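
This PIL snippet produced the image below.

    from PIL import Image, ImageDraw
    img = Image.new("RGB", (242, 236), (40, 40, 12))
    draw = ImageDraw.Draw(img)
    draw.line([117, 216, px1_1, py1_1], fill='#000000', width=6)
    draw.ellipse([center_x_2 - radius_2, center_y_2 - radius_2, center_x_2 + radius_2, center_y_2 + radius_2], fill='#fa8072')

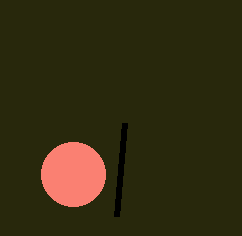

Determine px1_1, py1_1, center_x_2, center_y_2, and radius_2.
px1_1 = 125, py1_1 = 123, center_x_2 = 73, center_y_2 = 174, radius_2 = 32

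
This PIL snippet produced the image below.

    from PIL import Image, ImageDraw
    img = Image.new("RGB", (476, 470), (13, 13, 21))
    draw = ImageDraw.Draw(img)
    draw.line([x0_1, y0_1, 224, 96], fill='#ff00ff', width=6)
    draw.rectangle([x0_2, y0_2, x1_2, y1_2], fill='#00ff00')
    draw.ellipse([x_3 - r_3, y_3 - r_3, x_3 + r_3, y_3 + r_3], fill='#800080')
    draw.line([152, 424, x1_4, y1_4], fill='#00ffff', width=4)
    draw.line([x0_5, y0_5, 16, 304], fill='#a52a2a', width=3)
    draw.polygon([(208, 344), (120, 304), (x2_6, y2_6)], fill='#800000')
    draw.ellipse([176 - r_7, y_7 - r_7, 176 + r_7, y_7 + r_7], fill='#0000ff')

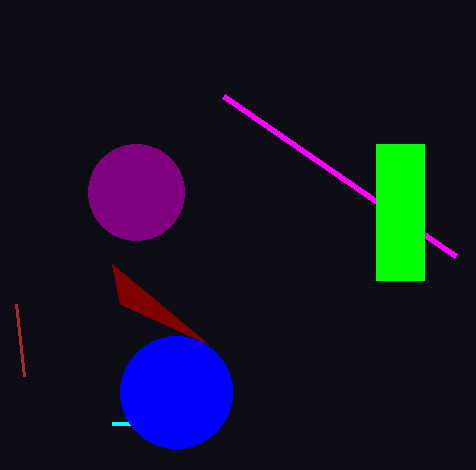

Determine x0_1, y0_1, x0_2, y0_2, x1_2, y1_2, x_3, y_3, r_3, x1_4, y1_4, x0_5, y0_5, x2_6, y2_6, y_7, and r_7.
x0_1 = 456; y0_1 = 256; x0_2 = 376; y0_2 = 144; x1_2 = 424; y1_2 = 280; x_3 = 136; y_3 = 192; r_3 = 48; x1_4 = 112; y1_4 = 424; x0_5 = 24; y0_5 = 376; x2_6 = 112; y2_6 = 264; y_7 = 392; r_7 = 56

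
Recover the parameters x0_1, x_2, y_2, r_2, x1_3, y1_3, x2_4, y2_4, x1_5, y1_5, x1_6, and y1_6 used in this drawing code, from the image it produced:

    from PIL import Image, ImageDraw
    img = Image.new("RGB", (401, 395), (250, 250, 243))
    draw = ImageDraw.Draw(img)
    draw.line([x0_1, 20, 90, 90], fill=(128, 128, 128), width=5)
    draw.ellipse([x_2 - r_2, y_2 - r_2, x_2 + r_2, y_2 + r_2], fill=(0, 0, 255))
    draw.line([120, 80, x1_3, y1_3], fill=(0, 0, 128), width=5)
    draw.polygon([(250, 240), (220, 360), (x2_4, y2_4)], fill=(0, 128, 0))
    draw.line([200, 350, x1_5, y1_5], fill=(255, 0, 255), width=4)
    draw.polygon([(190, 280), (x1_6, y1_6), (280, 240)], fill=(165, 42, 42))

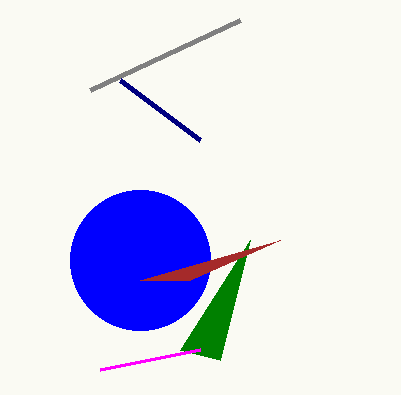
x0_1 = 240
x_2 = 140
y_2 = 260
r_2 = 70
x1_3 = 200
y1_3 = 140
x2_4 = 180
y2_4 = 350
x1_5 = 100
y1_5 = 370
x1_6 = 140
y1_6 = 280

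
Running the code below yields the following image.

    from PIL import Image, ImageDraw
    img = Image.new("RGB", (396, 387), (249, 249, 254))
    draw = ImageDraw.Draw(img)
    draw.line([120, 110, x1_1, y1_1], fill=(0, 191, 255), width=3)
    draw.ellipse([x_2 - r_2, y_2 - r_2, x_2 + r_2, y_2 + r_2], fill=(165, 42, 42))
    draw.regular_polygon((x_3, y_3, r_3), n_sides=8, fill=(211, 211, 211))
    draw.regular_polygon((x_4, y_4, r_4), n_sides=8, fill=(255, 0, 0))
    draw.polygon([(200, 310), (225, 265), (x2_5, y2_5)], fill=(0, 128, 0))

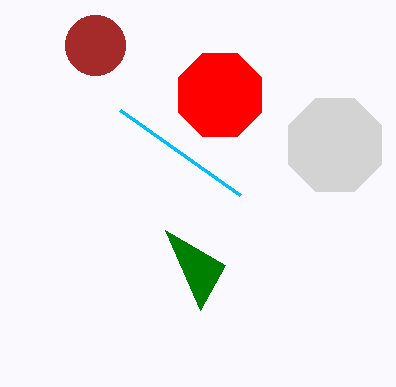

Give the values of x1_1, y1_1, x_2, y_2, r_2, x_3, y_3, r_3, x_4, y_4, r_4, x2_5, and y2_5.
x1_1 = 240; y1_1 = 195; x_2 = 95; y_2 = 45; r_2 = 30; x_3 = 335; y_3 = 145; r_3 = 50; x_4 = 220; y_4 = 95; r_4 = 45; x2_5 = 165; y2_5 = 230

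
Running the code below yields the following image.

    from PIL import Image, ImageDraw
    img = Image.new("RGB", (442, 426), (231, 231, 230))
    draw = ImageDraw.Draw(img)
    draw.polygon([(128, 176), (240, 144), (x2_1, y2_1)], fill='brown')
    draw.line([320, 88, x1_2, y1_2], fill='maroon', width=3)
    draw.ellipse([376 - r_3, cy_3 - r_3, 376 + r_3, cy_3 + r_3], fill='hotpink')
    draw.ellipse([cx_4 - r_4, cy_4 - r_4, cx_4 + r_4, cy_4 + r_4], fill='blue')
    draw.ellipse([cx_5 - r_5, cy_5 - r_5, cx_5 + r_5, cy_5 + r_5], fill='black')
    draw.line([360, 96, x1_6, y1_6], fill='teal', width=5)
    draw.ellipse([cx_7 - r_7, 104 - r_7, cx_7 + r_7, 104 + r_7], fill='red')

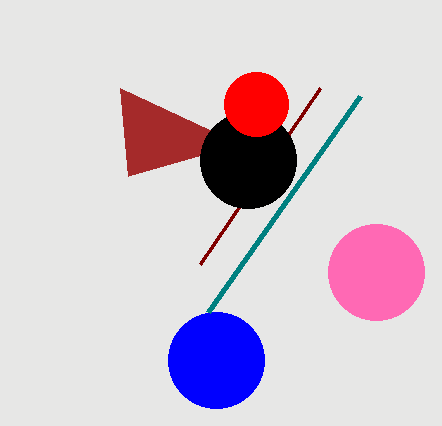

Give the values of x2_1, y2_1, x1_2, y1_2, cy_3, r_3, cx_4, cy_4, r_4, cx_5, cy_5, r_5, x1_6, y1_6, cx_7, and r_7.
x2_1 = 120, y2_1 = 88, x1_2 = 200, y1_2 = 264, cy_3 = 272, r_3 = 48, cx_4 = 216, cy_4 = 360, r_4 = 48, cx_5 = 248, cy_5 = 160, r_5 = 48, x1_6 = 208, y1_6 = 312, cx_7 = 256, r_7 = 32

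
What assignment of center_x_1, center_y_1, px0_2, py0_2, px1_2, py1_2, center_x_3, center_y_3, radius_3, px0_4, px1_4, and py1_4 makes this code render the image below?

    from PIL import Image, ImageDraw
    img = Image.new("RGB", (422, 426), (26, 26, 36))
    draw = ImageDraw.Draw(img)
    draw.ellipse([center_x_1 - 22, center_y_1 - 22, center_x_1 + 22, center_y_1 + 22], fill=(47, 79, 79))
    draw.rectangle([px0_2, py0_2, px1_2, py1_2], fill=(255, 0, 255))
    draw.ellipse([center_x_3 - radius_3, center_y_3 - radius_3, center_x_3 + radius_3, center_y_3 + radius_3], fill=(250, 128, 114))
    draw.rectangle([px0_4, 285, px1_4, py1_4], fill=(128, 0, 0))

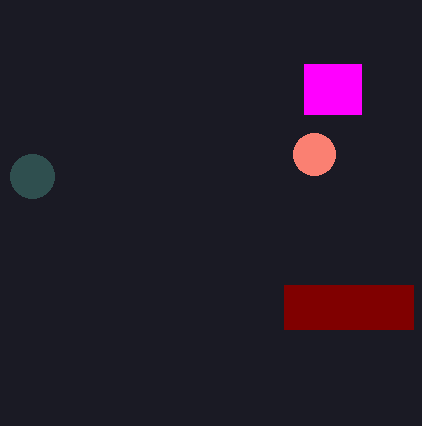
center_x_1 = 32
center_y_1 = 176
px0_2 = 304
py0_2 = 64
px1_2 = 361
py1_2 = 114
center_x_3 = 314
center_y_3 = 154
radius_3 = 21
px0_4 = 284
px1_4 = 413
py1_4 = 329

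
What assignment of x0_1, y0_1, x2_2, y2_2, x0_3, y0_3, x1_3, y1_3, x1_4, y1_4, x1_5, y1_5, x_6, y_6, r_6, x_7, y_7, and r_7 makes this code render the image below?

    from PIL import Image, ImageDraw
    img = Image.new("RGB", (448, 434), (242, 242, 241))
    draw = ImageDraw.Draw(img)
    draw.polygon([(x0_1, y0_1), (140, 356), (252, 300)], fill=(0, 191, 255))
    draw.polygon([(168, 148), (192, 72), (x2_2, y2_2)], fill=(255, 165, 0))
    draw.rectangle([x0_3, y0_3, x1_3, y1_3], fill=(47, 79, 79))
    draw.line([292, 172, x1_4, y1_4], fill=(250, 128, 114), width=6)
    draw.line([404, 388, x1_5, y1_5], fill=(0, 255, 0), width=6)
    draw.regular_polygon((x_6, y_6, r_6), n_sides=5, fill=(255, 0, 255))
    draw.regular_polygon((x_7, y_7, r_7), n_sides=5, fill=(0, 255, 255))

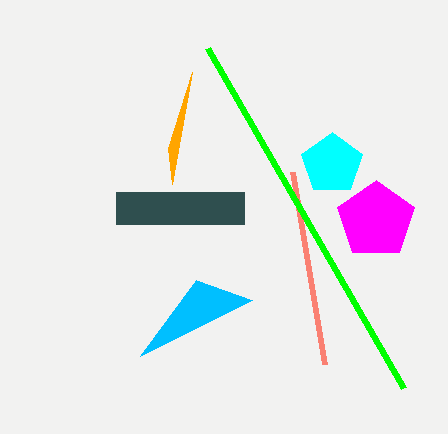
x0_1 = 196, y0_1 = 280, x2_2 = 172, y2_2 = 184, x0_3 = 116, y0_3 = 192, x1_3 = 244, y1_3 = 224, x1_4 = 324, y1_4 = 364, x1_5 = 208, y1_5 = 48, x_6 = 376, y_6 = 220, r_6 = 40, x_7 = 332, y_7 = 164, r_7 = 32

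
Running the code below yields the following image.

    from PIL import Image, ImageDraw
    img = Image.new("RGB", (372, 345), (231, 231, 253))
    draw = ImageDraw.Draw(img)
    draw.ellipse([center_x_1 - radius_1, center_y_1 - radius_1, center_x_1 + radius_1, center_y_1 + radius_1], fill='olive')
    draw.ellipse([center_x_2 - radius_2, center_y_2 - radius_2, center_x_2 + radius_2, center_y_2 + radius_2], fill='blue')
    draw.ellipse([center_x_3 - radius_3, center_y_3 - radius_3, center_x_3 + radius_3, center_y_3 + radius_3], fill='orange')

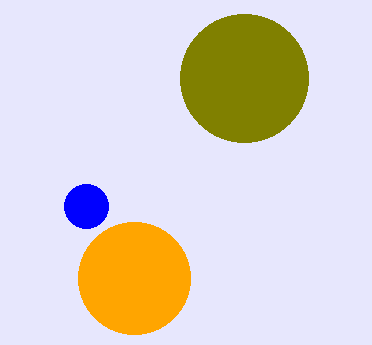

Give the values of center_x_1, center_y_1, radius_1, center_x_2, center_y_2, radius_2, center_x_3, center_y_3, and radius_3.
center_x_1 = 244, center_y_1 = 78, radius_1 = 64, center_x_2 = 86, center_y_2 = 206, radius_2 = 22, center_x_3 = 134, center_y_3 = 278, radius_3 = 56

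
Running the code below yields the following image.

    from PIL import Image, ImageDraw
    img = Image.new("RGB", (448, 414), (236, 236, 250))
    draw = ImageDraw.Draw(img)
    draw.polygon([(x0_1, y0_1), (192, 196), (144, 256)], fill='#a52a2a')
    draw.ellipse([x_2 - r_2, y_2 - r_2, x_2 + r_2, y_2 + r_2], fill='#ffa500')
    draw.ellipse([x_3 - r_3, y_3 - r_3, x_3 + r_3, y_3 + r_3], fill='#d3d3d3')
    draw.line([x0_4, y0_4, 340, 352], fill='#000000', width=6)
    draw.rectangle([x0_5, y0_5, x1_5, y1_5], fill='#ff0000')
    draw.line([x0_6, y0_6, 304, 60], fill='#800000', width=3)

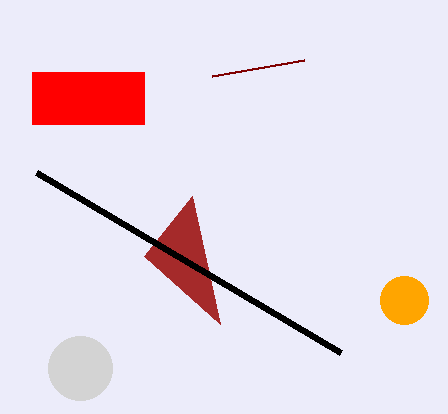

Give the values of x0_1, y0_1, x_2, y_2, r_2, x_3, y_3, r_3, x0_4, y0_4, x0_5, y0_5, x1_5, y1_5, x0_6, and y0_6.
x0_1 = 220; y0_1 = 324; x_2 = 404; y_2 = 300; r_2 = 24; x_3 = 80; y_3 = 368; r_3 = 32; x0_4 = 36; y0_4 = 172; x0_5 = 32; y0_5 = 72; x1_5 = 144; y1_5 = 124; x0_6 = 212; y0_6 = 76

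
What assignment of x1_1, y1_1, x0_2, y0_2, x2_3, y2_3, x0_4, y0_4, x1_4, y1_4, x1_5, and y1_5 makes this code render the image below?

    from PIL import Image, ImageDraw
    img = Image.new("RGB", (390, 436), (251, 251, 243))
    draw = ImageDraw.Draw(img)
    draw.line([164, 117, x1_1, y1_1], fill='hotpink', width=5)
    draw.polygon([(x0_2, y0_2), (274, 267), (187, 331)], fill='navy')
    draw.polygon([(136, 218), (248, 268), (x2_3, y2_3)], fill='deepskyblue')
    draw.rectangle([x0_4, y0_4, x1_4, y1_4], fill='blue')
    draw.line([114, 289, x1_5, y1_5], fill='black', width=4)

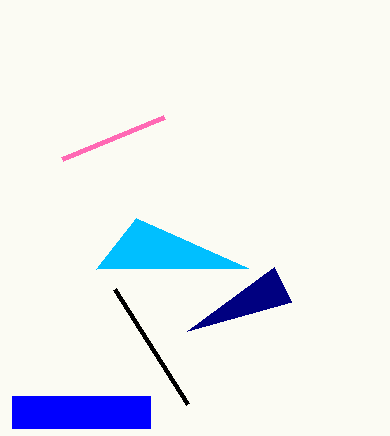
x1_1 = 62; y1_1 = 159; x0_2 = 291; y0_2 = 302; x2_3 = 96; y2_3 = 269; x0_4 = 12; y0_4 = 396; x1_4 = 150; y1_4 = 428; x1_5 = 187; y1_5 = 404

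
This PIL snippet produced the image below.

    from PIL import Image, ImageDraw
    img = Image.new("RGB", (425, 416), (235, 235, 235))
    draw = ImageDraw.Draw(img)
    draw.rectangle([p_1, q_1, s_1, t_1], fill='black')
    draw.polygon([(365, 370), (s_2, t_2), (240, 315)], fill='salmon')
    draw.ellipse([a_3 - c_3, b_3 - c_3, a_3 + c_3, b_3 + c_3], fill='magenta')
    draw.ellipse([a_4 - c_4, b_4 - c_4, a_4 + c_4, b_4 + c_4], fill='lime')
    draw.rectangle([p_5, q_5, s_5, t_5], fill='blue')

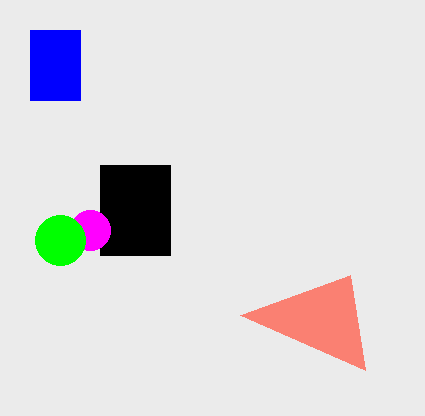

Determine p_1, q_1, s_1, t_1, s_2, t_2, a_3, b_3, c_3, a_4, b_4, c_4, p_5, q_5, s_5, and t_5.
p_1 = 100, q_1 = 165, s_1 = 170, t_1 = 255, s_2 = 350, t_2 = 275, a_3 = 90, b_3 = 230, c_3 = 20, a_4 = 60, b_4 = 240, c_4 = 25, p_5 = 30, q_5 = 30, s_5 = 80, t_5 = 100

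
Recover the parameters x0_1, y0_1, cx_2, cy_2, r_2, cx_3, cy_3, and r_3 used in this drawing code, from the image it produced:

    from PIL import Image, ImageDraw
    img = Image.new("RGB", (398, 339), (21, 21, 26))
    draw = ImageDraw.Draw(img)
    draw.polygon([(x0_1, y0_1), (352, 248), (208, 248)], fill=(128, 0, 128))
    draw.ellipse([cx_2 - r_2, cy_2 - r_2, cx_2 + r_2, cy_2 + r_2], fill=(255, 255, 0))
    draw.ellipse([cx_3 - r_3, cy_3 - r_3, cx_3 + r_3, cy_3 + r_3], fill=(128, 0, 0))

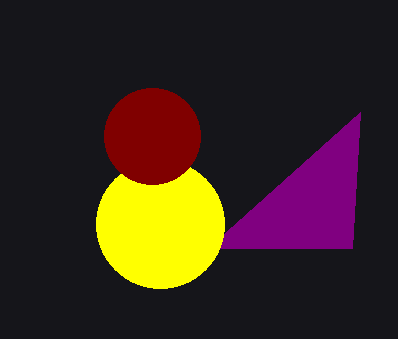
x0_1 = 360, y0_1 = 112, cx_2 = 160, cy_2 = 224, r_2 = 64, cx_3 = 152, cy_3 = 136, r_3 = 48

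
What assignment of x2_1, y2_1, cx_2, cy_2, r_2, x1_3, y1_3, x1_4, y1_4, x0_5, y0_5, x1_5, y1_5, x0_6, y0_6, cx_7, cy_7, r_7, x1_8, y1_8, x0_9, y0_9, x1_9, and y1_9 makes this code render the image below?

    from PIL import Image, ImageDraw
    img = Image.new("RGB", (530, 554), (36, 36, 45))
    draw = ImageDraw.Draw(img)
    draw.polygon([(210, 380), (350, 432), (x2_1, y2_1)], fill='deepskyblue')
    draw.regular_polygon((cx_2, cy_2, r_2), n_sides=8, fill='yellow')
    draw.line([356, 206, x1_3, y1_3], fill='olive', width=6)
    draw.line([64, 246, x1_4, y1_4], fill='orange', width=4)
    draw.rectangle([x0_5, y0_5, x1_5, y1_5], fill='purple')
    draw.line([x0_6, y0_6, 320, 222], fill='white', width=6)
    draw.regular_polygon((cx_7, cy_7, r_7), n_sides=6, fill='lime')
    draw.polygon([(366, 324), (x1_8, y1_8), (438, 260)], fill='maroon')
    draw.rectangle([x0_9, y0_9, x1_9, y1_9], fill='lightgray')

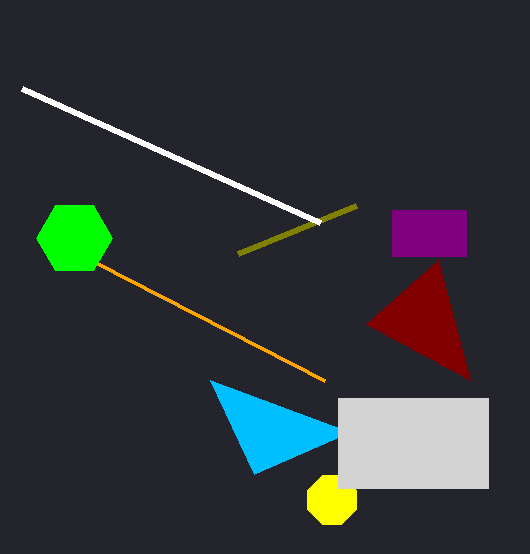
x2_1 = 254
y2_1 = 474
cx_2 = 332
cy_2 = 500
r_2 = 26
x1_3 = 238
y1_3 = 254
x1_4 = 324
y1_4 = 380
x0_5 = 392
y0_5 = 210
x1_5 = 466
y1_5 = 256
x0_6 = 22
y0_6 = 88
cx_7 = 74
cy_7 = 238
r_7 = 38
x1_8 = 470
y1_8 = 380
x0_9 = 338
y0_9 = 398
x1_9 = 488
y1_9 = 488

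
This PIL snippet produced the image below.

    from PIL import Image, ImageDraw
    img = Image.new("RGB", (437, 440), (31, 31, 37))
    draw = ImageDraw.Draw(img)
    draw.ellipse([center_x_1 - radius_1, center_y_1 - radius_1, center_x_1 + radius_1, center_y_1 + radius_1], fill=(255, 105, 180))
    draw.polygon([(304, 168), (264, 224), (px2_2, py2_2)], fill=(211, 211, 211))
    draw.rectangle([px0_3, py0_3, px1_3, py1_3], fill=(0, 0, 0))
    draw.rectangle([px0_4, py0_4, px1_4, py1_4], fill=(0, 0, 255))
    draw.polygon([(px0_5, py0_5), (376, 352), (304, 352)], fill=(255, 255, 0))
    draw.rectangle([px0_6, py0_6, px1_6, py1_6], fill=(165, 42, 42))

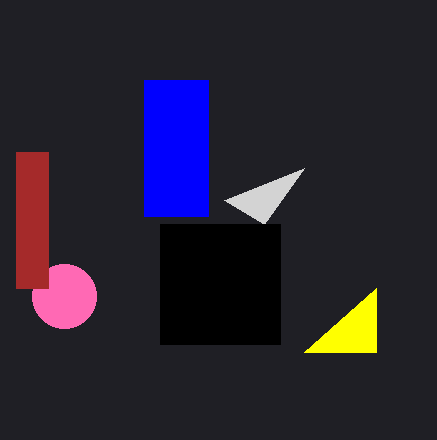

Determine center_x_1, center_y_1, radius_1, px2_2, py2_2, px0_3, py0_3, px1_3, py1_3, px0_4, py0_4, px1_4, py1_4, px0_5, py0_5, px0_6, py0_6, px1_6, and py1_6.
center_x_1 = 64; center_y_1 = 296; radius_1 = 32; px2_2 = 224; py2_2 = 200; px0_3 = 160; py0_3 = 224; px1_3 = 280; py1_3 = 344; px0_4 = 144; py0_4 = 80; px1_4 = 208; py1_4 = 216; px0_5 = 376; py0_5 = 288; px0_6 = 16; py0_6 = 152; px1_6 = 48; py1_6 = 288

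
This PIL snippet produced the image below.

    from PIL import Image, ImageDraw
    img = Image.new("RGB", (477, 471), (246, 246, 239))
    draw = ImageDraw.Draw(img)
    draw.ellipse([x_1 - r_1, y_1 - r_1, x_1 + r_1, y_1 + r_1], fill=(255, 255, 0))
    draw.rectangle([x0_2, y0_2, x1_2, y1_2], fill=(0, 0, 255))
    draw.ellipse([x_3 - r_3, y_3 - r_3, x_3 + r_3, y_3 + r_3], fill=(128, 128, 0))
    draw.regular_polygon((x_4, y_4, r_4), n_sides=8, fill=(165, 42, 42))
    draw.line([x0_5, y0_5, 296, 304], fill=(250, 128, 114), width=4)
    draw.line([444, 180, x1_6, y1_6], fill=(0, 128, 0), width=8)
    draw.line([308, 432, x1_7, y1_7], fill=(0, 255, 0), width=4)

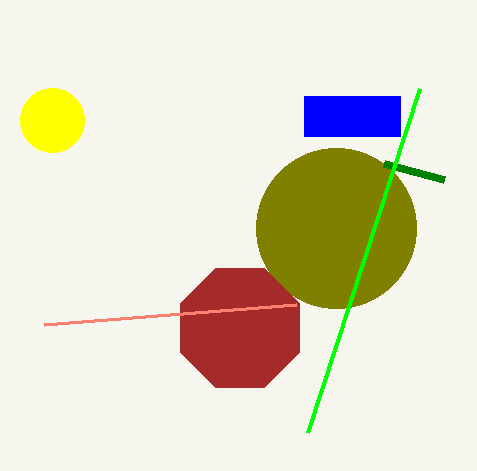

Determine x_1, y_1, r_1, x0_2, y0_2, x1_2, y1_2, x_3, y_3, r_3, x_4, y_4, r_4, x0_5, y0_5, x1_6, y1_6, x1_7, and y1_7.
x_1 = 52
y_1 = 120
r_1 = 32
x0_2 = 304
y0_2 = 96
x1_2 = 400
y1_2 = 136
x_3 = 336
y_3 = 228
r_3 = 80
x_4 = 240
y_4 = 328
r_4 = 64
x0_5 = 44
y0_5 = 324
x1_6 = 384
y1_6 = 164
x1_7 = 420
y1_7 = 88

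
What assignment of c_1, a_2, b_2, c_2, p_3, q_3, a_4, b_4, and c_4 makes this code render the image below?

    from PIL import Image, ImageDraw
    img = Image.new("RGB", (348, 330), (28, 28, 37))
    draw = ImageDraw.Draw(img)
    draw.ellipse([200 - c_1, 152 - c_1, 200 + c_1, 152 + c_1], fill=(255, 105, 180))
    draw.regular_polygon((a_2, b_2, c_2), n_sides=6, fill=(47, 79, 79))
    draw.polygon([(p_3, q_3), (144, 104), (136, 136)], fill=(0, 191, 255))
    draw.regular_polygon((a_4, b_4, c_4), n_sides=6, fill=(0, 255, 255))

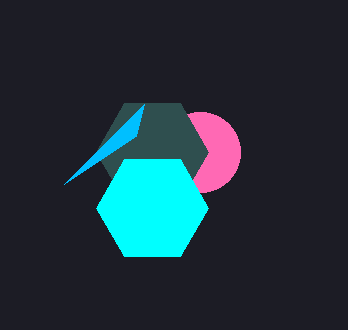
c_1 = 40
a_2 = 152
b_2 = 152
c_2 = 56
p_3 = 64
q_3 = 184
a_4 = 152
b_4 = 208
c_4 = 56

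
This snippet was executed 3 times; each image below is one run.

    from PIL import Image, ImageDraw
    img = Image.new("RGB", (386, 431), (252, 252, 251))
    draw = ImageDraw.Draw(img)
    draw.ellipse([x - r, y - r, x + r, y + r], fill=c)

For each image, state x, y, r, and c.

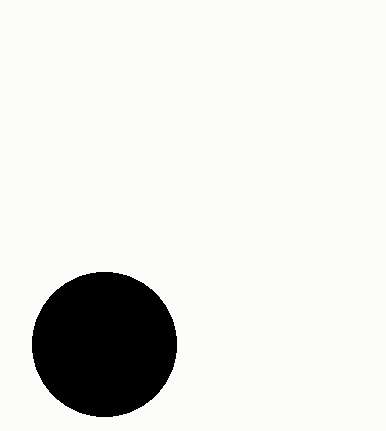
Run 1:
x = 104; y = 344; r = 72; c = 'black'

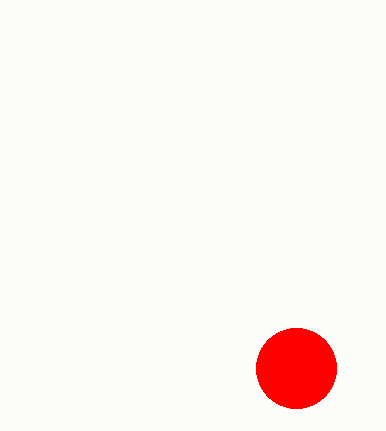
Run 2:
x = 296, y = 368, r = 40, c = 'red'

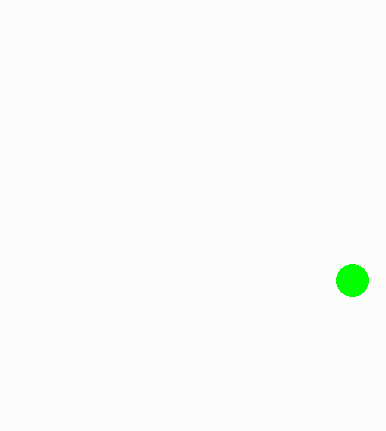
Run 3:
x = 352
y = 280
r = 16
c = 'lime'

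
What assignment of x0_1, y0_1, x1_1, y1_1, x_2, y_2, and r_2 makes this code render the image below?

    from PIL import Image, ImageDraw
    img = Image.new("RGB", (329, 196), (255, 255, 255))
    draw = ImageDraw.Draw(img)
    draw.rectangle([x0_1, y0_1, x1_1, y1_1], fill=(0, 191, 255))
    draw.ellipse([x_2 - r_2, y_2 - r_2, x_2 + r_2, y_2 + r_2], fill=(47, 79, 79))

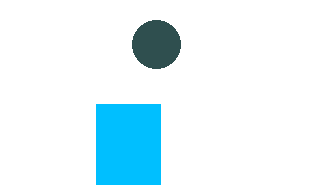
x0_1 = 96, y0_1 = 104, x1_1 = 160, y1_1 = 184, x_2 = 156, y_2 = 44, r_2 = 24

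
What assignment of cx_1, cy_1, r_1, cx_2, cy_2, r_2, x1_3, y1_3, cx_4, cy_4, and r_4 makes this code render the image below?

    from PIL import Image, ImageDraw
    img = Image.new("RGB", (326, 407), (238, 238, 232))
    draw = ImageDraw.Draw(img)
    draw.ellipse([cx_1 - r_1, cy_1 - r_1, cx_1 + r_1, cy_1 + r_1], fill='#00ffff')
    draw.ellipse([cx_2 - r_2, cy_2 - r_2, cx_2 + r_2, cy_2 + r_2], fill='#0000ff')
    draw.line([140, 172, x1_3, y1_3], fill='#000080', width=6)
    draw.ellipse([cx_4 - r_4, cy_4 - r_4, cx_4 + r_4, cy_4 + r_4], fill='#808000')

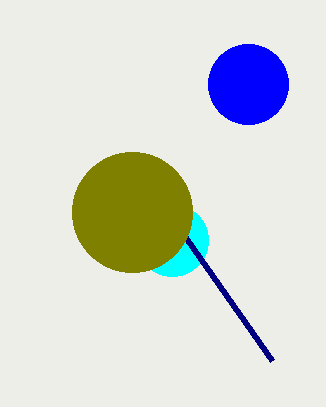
cx_1 = 172, cy_1 = 240, r_1 = 36, cx_2 = 248, cy_2 = 84, r_2 = 40, x1_3 = 272, y1_3 = 360, cx_4 = 132, cy_4 = 212, r_4 = 60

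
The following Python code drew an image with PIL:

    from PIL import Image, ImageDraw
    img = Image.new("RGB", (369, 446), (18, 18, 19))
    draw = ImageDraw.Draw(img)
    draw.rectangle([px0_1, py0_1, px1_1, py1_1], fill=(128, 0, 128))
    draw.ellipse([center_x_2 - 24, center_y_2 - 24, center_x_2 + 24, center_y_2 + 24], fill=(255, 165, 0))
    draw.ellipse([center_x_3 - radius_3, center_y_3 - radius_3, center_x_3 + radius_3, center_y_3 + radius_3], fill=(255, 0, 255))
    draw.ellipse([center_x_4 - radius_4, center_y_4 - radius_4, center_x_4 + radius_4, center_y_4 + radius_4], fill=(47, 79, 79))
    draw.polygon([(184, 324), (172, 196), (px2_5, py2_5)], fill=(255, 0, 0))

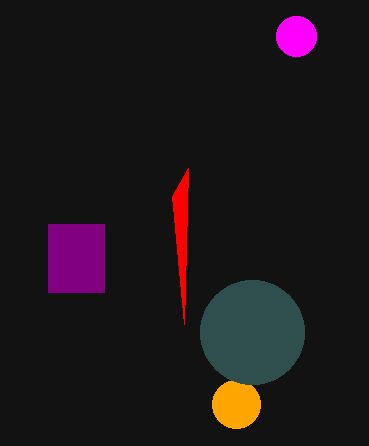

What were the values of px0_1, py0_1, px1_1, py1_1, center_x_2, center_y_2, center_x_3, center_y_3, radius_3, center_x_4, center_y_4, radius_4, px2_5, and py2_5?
px0_1 = 48
py0_1 = 224
px1_1 = 104
py1_1 = 292
center_x_2 = 236
center_y_2 = 404
center_x_3 = 296
center_y_3 = 36
radius_3 = 20
center_x_4 = 252
center_y_4 = 332
radius_4 = 52
px2_5 = 188
py2_5 = 168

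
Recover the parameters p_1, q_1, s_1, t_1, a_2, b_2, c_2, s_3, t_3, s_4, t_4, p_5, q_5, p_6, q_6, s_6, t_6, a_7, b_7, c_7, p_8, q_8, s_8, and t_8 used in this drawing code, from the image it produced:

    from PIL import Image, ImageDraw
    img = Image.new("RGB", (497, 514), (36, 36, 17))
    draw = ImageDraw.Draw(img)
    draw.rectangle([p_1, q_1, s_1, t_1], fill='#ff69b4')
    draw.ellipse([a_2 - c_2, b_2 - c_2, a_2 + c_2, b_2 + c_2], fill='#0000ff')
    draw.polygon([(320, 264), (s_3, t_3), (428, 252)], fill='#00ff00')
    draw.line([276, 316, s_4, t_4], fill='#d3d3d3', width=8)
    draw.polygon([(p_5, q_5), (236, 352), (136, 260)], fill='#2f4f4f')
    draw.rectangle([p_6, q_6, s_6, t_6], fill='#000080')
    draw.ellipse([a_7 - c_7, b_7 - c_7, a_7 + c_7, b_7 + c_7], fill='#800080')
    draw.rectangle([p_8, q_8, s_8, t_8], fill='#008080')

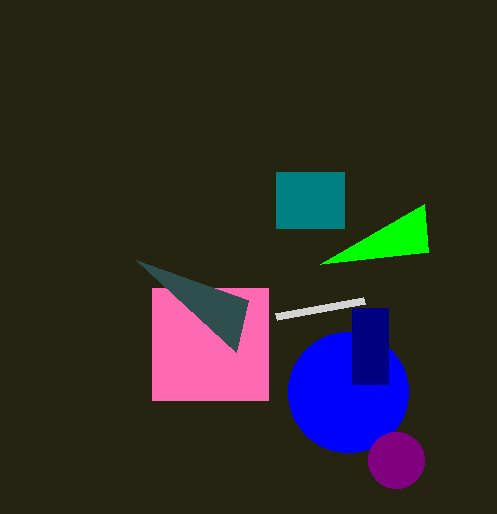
p_1 = 152; q_1 = 288; s_1 = 268; t_1 = 400; a_2 = 348; b_2 = 392; c_2 = 60; s_3 = 424; t_3 = 204; s_4 = 364; t_4 = 300; p_5 = 248; q_5 = 300; p_6 = 352; q_6 = 308; s_6 = 388; t_6 = 384; a_7 = 396; b_7 = 460; c_7 = 28; p_8 = 276; q_8 = 172; s_8 = 344; t_8 = 228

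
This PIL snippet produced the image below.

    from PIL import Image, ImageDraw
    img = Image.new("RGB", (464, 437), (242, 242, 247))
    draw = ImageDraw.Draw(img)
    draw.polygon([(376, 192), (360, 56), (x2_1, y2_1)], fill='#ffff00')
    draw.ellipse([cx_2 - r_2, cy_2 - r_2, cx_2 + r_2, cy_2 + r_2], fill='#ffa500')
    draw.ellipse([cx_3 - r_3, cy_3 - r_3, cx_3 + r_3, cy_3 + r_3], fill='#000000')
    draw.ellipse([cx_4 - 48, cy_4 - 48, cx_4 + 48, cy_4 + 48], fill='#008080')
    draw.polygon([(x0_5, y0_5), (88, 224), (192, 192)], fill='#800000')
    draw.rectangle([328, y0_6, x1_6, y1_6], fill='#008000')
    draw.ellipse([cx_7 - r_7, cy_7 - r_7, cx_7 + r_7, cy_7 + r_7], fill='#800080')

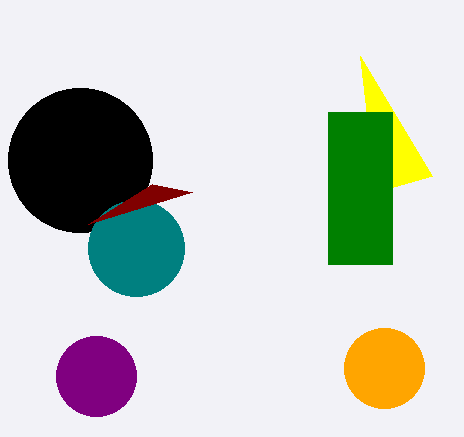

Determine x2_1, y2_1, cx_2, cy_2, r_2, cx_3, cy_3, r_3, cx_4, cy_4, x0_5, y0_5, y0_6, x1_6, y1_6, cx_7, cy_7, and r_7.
x2_1 = 432; y2_1 = 176; cx_2 = 384; cy_2 = 368; r_2 = 40; cx_3 = 80; cy_3 = 160; r_3 = 72; cx_4 = 136; cy_4 = 248; x0_5 = 152; y0_5 = 184; y0_6 = 112; x1_6 = 392; y1_6 = 264; cx_7 = 96; cy_7 = 376; r_7 = 40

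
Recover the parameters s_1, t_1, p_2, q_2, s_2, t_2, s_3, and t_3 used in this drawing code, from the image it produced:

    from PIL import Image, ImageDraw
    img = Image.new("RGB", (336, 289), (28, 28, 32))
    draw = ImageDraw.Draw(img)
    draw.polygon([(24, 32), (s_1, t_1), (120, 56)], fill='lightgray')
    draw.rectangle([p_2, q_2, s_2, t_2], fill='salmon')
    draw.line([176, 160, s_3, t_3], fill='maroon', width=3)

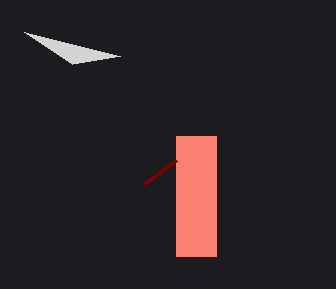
s_1 = 72
t_1 = 64
p_2 = 176
q_2 = 136
s_2 = 216
t_2 = 256
s_3 = 144
t_3 = 184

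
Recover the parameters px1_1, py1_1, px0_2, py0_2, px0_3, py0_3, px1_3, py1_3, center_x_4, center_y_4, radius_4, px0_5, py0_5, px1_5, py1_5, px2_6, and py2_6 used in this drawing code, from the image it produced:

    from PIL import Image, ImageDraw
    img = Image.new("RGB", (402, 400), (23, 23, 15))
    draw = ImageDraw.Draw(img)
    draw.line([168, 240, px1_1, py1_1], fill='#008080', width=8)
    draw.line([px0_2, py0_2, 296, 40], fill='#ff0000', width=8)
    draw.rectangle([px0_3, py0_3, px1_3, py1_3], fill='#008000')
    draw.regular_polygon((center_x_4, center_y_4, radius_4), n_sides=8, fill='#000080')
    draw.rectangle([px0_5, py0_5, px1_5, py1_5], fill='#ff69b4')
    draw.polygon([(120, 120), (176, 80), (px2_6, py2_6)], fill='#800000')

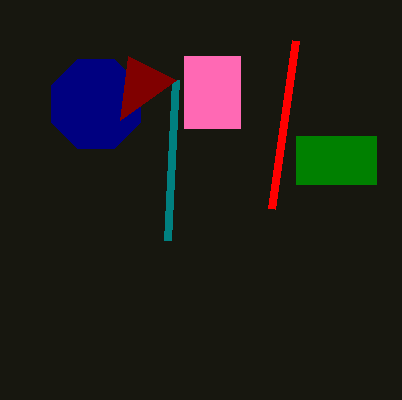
px1_1 = 176, py1_1 = 80, px0_2 = 272, py0_2 = 208, px0_3 = 296, py0_3 = 136, px1_3 = 376, py1_3 = 184, center_x_4 = 96, center_y_4 = 104, radius_4 = 48, px0_5 = 184, py0_5 = 56, px1_5 = 240, py1_5 = 128, px2_6 = 128, py2_6 = 56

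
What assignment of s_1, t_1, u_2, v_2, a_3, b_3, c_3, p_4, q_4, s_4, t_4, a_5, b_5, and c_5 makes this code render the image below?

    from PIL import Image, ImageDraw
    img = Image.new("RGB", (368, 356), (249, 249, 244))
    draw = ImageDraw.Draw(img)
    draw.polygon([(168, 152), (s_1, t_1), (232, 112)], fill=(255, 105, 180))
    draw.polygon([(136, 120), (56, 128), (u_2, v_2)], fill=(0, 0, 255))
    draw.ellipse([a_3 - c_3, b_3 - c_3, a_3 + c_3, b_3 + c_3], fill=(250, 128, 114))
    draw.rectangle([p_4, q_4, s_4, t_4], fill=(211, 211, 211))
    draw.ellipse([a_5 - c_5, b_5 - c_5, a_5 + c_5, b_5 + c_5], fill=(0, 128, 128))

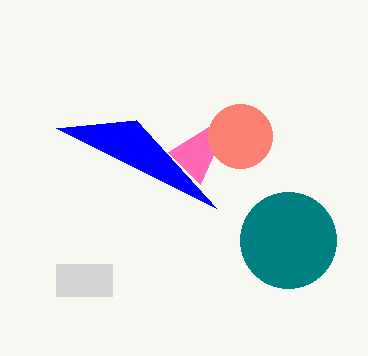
s_1 = 200; t_1 = 184; u_2 = 216; v_2 = 208; a_3 = 240; b_3 = 136; c_3 = 32; p_4 = 56; q_4 = 264; s_4 = 112; t_4 = 296; a_5 = 288; b_5 = 240; c_5 = 48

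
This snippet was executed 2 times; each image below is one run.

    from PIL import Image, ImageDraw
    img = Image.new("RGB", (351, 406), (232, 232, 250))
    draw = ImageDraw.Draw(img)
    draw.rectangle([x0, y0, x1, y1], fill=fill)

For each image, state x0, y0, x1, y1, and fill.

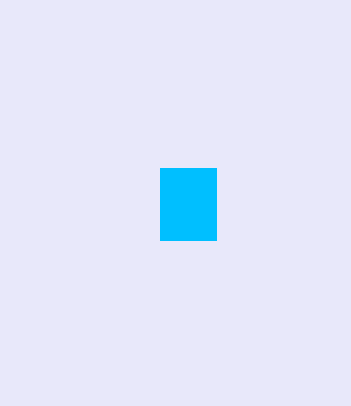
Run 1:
x0 = 160
y0 = 168
x1 = 216
y1 = 240
fill = 'deepskyblue'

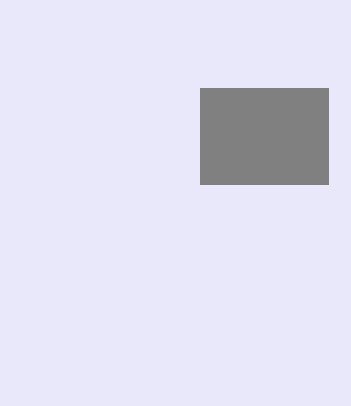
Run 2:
x0 = 200; y0 = 88; x1 = 328; y1 = 184; fill = 'gray'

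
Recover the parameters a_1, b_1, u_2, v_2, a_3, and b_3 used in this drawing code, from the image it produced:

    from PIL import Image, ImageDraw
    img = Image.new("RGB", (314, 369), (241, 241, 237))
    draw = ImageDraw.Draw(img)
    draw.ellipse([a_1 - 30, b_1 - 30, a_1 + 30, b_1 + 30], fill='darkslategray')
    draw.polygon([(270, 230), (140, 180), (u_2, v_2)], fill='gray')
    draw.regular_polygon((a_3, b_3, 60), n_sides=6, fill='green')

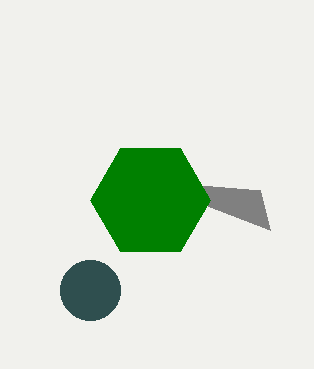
a_1 = 90; b_1 = 290; u_2 = 260; v_2 = 190; a_3 = 150; b_3 = 200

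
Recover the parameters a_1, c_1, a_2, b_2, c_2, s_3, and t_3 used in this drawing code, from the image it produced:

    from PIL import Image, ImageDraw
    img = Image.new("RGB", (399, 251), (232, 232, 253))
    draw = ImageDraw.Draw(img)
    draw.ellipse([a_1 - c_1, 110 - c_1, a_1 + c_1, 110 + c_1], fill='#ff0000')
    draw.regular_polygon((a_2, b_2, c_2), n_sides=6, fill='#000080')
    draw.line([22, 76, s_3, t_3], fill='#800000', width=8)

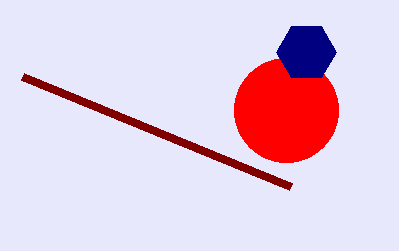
a_1 = 286, c_1 = 52, a_2 = 306, b_2 = 52, c_2 = 30, s_3 = 290, t_3 = 186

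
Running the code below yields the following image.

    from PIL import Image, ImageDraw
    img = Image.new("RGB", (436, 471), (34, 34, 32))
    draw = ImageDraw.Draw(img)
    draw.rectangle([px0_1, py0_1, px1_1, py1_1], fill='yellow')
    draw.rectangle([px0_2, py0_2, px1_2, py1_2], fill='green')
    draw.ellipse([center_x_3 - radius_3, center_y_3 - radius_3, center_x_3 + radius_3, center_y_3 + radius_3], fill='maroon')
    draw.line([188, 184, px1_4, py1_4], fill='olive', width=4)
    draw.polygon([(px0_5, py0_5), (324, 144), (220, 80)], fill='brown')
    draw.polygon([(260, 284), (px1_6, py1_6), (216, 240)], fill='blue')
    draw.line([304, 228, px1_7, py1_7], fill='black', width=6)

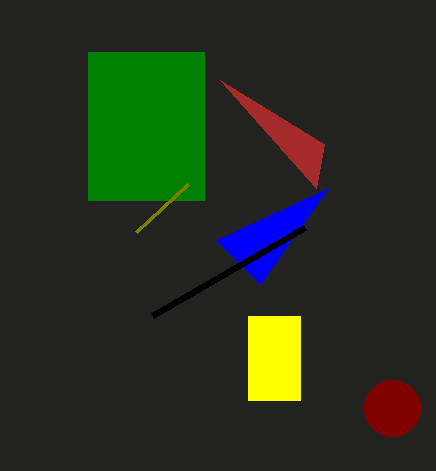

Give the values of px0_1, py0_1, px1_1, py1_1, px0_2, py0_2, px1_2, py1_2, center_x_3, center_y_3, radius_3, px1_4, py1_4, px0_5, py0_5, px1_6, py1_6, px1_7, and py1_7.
px0_1 = 248
py0_1 = 316
px1_1 = 300
py1_1 = 400
px0_2 = 88
py0_2 = 52
px1_2 = 204
py1_2 = 200
center_x_3 = 392
center_y_3 = 408
radius_3 = 28
px1_4 = 136
py1_4 = 232
px0_5 = 316
py0_5 = 188
px1_6 = 328
py1_6 = 188
px1_7 = 152
py1_7 = 316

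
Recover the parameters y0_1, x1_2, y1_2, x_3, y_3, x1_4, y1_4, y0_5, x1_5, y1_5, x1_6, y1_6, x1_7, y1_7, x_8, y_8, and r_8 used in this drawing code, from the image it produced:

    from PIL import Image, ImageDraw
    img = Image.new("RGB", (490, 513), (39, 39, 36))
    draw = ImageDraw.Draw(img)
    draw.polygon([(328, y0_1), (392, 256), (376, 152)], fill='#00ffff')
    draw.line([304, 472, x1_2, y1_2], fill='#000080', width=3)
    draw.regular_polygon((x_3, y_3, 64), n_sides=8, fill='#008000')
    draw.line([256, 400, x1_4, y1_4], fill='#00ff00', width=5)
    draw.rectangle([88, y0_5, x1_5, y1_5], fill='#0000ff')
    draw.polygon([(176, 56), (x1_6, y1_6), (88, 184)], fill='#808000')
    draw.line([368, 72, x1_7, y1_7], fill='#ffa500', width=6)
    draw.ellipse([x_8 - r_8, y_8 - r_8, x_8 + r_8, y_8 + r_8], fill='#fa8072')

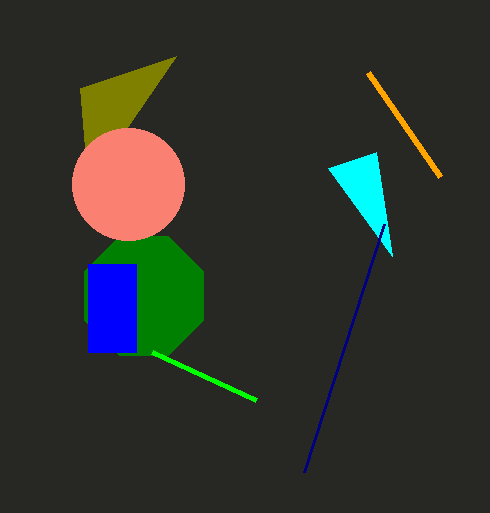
y0_1 = 168
x1_2 = 384
y1_2 = 224
x_3 = 144
y_3 = 296
x1_4 = 152
y1_4 = 352
y0_5 = 264
x1_5 = 136
y1_5 = 352
x1_6 = 80
y1_6 = 88
x1_7 = 440
y1_7 = 176
x_8 = 128
y_8 = 184
r_8 = 56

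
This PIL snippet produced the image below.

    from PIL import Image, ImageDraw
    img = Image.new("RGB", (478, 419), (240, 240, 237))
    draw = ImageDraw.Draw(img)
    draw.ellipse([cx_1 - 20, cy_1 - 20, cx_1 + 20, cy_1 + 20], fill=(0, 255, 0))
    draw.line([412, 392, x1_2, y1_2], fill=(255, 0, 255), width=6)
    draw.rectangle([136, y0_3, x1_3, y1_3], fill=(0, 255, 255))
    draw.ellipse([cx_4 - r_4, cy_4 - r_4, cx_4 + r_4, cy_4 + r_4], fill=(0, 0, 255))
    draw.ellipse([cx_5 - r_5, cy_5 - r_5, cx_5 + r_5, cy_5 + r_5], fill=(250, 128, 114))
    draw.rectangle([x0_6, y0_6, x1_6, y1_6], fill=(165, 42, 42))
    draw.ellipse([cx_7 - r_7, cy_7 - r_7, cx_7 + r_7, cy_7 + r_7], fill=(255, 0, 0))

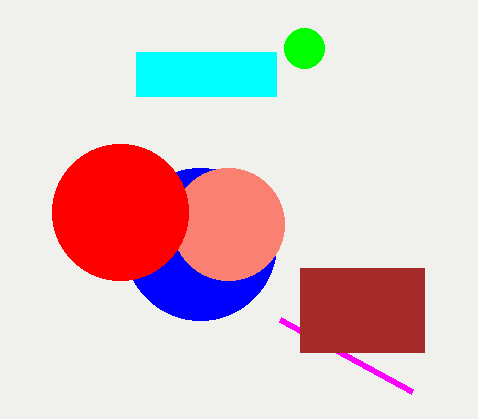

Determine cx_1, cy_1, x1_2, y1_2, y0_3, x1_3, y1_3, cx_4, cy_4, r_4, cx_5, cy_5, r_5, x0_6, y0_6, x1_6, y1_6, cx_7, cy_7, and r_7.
cx_1 = 304, cy_1 = 48, x1_2 = 280, y1_2 = 320, y0_3 = 52, x1_3 = 276, y1_3 = 96, cx_4 = 200, cy_4 = 244, r_4 = 76, cx_5 = 228, cy_5 = 224, r_5 = 56, x0_6 = 300, y0_6 = 268, x1_6 = 424, y1_6 = 352, cx_7 = 120, cy_7 = 212, r_7 = 68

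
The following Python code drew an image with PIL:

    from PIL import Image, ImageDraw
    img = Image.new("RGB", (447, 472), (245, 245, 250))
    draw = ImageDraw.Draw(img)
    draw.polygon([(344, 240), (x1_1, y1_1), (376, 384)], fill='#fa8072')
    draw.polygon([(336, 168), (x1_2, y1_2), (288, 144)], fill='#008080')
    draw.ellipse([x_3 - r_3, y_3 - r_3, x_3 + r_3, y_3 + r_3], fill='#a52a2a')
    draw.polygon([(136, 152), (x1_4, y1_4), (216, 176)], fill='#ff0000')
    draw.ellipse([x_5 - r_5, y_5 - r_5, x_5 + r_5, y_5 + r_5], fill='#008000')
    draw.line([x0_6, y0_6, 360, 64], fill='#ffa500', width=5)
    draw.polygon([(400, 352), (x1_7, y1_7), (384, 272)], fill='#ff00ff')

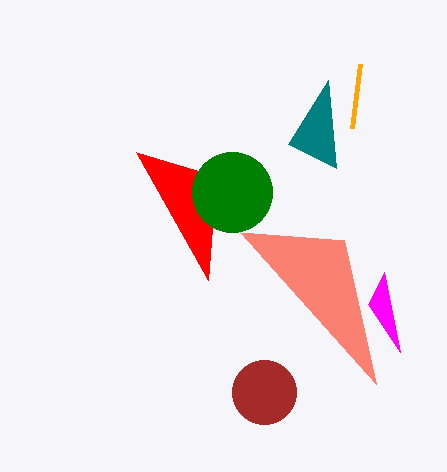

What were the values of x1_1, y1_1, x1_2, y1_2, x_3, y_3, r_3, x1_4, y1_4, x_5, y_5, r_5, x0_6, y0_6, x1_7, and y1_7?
x1_1 = 240, y1_1 = 232, x1_2 = 328, y1_2 = 80, x_3 = 264, y_3 = 392, r_3 = 32, x1_4 = 208, y1_4 = 280, x_5 = 232, y_5 = 192, r_5 = 40, x0_6 = 352, y0_6 = 128, x1_7 = 368, y1_7 = 304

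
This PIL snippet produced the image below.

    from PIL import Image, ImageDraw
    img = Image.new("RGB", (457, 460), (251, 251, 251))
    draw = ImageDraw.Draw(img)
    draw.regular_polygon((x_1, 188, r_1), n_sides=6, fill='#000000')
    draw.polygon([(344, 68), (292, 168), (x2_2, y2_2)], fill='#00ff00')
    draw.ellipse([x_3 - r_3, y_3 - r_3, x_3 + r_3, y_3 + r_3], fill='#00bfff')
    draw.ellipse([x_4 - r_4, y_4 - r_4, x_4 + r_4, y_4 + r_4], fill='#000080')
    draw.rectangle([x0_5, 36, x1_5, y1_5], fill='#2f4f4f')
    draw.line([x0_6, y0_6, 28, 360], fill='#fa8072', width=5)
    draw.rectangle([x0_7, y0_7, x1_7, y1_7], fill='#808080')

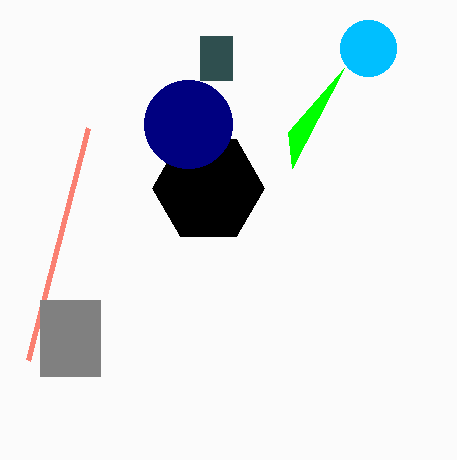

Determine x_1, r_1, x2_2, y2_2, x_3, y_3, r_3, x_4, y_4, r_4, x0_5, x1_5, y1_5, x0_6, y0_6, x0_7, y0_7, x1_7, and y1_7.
x_1 = 208; r_1 = 56; x2_2 = 288; y2_2 = 132; x_3 = 368; y_3 = 48; r_3 = 28; x_4 = 188; y_4 = 124; r_4 = 44; x0_5 = 200; x1_5 = 232; y1_5 = 80; x0_6 = 88; y0_6 = 128; x0_7 = 40; y0_7 = 300; x1_7 = 100; y1_7 = 376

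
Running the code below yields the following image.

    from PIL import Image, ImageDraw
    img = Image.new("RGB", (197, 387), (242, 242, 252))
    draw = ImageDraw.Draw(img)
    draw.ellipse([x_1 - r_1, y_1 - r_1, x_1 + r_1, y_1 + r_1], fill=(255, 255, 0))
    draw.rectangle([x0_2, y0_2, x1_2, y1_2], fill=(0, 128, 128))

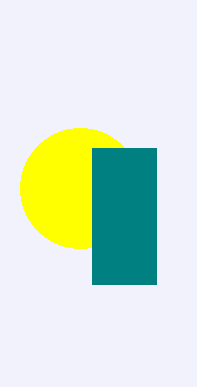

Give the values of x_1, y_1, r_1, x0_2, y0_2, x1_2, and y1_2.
x_1 = 80
y_1 = 188
r_1 = 60
x0_2 = 92
y0_2 = 148
x1_2 = 156
y1_2 = 284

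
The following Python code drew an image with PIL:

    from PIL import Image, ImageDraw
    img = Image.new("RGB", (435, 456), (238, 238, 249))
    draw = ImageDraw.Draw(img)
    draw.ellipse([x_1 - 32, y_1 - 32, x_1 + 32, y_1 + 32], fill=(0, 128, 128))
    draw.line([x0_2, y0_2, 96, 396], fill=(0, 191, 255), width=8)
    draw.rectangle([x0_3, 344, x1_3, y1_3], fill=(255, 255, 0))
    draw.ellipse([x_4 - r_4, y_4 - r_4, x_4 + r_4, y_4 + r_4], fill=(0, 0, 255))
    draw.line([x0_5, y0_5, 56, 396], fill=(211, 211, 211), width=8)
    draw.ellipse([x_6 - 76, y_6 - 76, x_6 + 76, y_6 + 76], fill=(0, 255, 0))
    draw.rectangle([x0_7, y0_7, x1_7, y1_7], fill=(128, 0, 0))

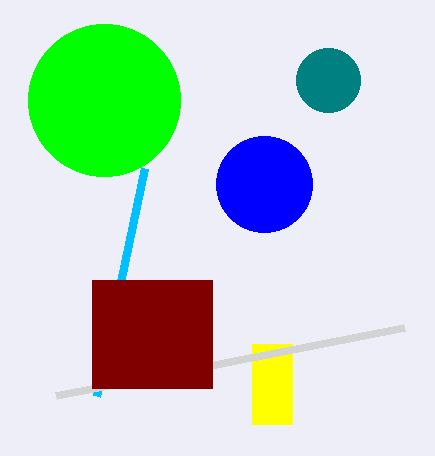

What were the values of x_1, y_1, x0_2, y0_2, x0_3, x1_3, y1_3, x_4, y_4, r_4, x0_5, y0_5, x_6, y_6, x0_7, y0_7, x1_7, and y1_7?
x_1 = 328
y_1 = 80
x0_2 = 144
y0_2 = 168
x0_3 = 252
x1_3 = 292
y1_3 = 424
x_4 = 264
y_4 = 184
r_4 = 48
x0_5 = 404
y0_5 = 328
x_6 = 104
y_6 = 100
x0_7 = 92
y0_7 = 280
x1_7 = 212
y1_7 = 388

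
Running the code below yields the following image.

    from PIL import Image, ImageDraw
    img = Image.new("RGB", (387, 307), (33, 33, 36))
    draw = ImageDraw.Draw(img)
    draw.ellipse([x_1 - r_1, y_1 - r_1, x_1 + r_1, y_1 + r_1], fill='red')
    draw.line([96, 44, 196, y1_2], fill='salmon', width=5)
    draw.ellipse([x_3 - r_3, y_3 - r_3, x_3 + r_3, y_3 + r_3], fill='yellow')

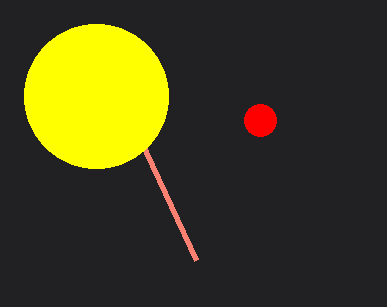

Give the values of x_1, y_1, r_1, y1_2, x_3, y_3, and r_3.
x_1 = 260, y_1 = 120, r_1 = 16, y1_2 = 260, x_3 = 96, y_3 = 96, r_3 = 72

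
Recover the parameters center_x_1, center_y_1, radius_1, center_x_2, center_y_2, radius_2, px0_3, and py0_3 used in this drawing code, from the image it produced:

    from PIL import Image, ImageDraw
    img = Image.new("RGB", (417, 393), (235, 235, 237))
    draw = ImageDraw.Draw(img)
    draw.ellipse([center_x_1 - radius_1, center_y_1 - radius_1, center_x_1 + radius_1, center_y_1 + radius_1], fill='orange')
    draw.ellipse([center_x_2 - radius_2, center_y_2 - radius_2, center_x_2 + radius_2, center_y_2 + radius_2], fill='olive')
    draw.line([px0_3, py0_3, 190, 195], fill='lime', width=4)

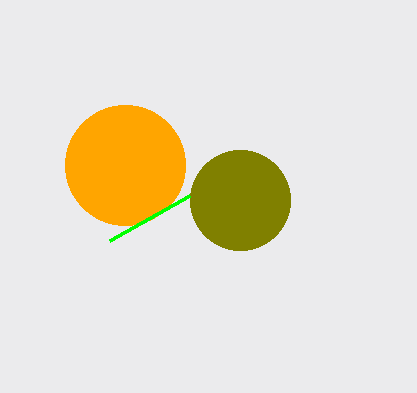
center_x_1 = 125
center_y_1 = 165
radius_1 = 60
center_x_2 = 240
center_y_2 = 200
radius_2 = 50
px0_3 = 110
py0_3 = 240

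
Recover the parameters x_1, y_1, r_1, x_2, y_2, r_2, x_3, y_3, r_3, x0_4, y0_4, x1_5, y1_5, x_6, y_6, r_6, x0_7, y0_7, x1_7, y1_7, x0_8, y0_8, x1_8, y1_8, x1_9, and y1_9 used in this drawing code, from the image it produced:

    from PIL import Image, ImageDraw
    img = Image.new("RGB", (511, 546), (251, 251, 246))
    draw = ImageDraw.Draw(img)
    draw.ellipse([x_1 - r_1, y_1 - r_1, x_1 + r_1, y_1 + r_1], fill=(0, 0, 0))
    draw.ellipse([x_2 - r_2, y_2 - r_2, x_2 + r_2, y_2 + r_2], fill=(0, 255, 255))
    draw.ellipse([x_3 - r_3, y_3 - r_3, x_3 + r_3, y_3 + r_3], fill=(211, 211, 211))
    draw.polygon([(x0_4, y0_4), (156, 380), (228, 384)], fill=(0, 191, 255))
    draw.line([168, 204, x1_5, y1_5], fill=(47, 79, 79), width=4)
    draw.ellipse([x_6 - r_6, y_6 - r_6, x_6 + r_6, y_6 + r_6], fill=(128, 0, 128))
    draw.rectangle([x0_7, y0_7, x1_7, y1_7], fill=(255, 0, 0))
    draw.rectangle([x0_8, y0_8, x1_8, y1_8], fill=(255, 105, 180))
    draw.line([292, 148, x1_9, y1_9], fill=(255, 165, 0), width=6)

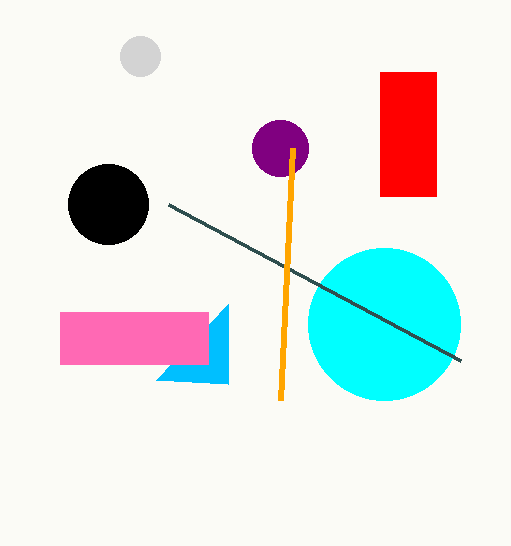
x_1 = 108, y_1 = 204, r_1 = 40, x_2 = 384, y_2 = 324, r_2 = 76, x_3 = 140, y_3 = 56, r_3 = 20, x0_4 = 228, y0_4 = 304, x1_5 = 460, y1_5 = 360, x_6 = 280, y_6 = 148, r_6 = 28, x0_7 = 380, y0_7 = 72, x1_7 = 436, y1_7 = 196, x0_8 = 60, y0_8 = 312, x1_8 = 208, y1_8 = 364, x1_9 = 280, y1_9 = 400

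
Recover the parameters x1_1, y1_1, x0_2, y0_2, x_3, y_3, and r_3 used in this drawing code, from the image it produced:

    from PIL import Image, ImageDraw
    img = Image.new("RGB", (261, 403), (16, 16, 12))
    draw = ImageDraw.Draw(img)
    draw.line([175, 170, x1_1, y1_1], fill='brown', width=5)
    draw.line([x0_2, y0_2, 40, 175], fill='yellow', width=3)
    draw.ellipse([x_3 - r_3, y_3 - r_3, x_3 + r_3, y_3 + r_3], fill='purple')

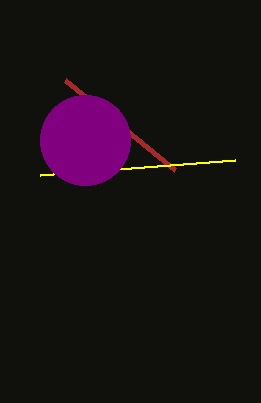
x1_1 = 65
y1_1 = 80
x0_2 = 235
y0_2 = 160
x_3 = 85
y_3 = 140
r_3 = 45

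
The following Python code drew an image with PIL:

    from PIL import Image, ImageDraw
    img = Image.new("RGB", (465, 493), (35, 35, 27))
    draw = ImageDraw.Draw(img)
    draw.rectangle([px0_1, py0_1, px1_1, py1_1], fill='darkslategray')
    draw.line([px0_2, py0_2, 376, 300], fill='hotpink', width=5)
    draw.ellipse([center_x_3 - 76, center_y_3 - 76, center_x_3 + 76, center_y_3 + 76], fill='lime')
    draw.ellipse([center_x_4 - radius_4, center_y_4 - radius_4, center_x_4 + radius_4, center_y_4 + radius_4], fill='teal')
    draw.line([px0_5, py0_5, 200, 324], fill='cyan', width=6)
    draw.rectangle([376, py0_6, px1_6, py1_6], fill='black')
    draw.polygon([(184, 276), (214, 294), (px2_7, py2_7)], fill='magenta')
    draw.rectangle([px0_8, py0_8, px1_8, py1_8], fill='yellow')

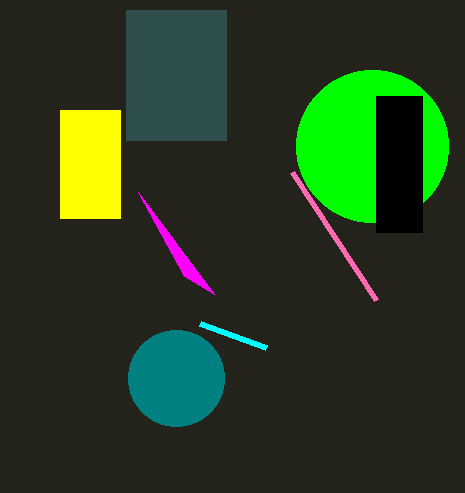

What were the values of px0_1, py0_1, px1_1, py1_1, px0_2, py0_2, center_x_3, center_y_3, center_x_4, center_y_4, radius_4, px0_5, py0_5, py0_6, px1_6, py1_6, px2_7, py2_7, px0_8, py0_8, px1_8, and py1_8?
px0_1 = 126; py0_1 = 10; px1_1 = 226; py1_1 = 140; px0_2 = 292; py0_2 = 172; center_x_3 = 372; center_y_3 = 146; center_x_4 = 176; center_y_4 = 378; radius_4 = 48; px0_5 = 266; py0_5 = 348; py0_6 = 96; px1_6 = 422; py1_6 = 232; px2_7 = 138; py2_7 = 192; px0_8 = 60; py0_8 = 110; px1_8 = 120; py1_8 = 218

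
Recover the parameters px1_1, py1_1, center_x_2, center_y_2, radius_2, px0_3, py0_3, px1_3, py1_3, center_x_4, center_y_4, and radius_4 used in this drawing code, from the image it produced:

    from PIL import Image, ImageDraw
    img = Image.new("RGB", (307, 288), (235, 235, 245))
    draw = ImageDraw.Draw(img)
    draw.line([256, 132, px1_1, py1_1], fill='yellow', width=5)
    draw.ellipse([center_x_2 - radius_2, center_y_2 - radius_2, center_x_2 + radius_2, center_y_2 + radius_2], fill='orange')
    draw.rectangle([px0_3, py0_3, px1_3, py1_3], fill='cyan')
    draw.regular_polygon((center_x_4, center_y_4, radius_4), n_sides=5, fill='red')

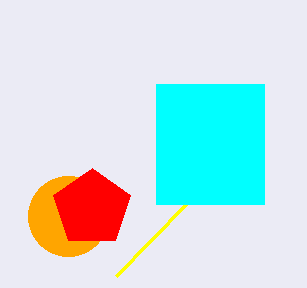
px1_1 = 116, py1_1 = 276, center_x_2 = 68, center_y_2 = 216, radius_2 = 40, px0_3 = 156, py0_3 = 84, px1_3 = 264, py1_3 = 204, center_x_4 = 92, center_y_4 = 208, radius_4 = 40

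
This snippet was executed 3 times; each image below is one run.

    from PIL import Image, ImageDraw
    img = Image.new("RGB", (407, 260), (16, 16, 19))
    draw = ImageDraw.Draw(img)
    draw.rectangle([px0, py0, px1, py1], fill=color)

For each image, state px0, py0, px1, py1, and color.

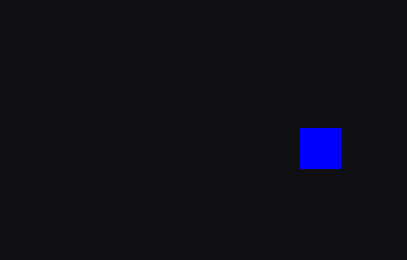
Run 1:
px0 = 300, py0 = 128, px1 = 340, py1 = 168, color = 'blue'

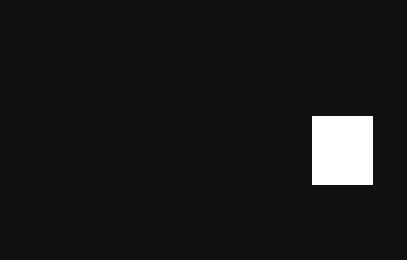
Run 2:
px0 = 312
py0 = 116
px1 = 372
py1 = 184
color = 'white'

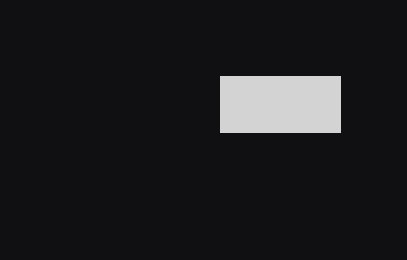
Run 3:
px0 = 220
py0 = 76
px1 = 340
py1 = 132
color = 'lightgray'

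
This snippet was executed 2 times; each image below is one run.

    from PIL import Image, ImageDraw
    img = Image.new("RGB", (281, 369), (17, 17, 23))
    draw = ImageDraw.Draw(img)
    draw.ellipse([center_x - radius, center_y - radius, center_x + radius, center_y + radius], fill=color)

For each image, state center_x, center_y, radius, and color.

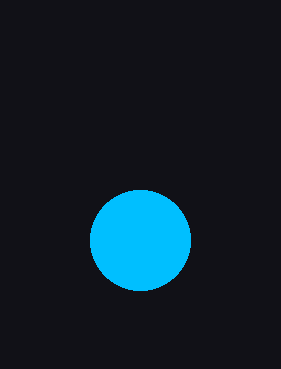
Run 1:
center_x = 140
center_y = 240
radius = 50
color = 'deepskyblue'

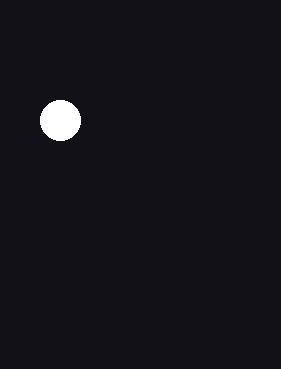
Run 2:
center_x = 60
center_y = 120
radius = 20
color = 'white'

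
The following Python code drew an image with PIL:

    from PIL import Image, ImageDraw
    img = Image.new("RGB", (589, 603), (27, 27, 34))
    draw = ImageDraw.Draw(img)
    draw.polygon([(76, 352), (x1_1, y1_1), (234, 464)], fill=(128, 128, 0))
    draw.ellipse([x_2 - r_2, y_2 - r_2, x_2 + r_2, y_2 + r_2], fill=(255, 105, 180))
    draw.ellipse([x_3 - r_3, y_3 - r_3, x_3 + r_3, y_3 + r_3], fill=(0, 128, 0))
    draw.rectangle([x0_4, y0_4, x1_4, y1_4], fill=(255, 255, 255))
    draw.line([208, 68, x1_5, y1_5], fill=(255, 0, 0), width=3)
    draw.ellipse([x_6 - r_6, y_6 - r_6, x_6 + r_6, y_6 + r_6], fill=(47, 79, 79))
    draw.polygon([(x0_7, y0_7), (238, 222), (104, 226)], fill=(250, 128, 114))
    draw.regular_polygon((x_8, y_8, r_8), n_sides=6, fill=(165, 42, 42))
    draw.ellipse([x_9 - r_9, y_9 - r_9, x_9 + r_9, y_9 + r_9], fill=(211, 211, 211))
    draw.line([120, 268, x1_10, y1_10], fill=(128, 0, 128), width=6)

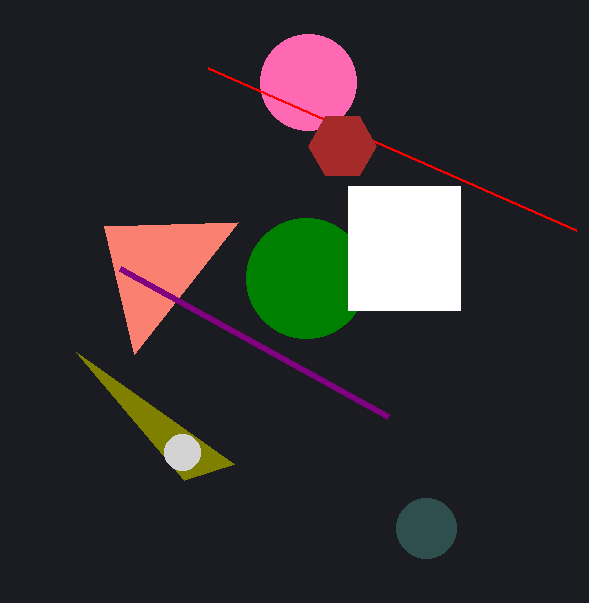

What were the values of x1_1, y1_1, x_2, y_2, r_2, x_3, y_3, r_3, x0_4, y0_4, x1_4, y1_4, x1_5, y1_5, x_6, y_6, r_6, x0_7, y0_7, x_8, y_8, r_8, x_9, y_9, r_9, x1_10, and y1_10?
x1_1 = 184, y1_1 = 480, x_2 = 308, y_2 = 82, r_2 = 48, x_3 = 306, y_3 = 278, r_3 = 60, x0_4 = 348, y0_4 = 186, x1_4 = 460, y1_4 = 310, x1_5 = 576, y1_5 = 230, x_6 = 426, y_6 = 528, r_6 = 30, x0_7 = 134, y0_7 = 354, x_8 = 342, y_8 = 146, r_8 = 34, x_9 = 182, y_9 = 452, r_9 = 18, x1_10 = 388, y1_10 = 416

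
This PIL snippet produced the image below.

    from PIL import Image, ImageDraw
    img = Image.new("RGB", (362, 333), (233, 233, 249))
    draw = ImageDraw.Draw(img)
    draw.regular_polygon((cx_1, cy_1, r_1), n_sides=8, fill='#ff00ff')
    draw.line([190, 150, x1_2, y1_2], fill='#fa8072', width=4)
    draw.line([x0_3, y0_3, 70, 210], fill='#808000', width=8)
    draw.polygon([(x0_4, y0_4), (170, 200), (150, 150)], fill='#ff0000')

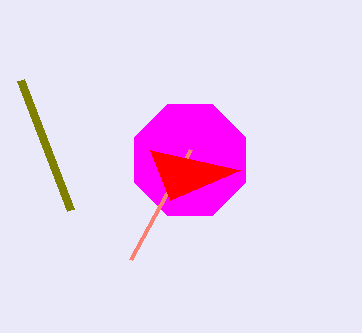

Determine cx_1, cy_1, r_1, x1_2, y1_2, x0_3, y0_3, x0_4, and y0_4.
cx_1 = 190
cy_1 = 160
r_1 = 60
x1_2 = 130
y1_2 = 260
x0_3 = 20
y0_3 = 80
x0_4 = 240
y0_4 = 170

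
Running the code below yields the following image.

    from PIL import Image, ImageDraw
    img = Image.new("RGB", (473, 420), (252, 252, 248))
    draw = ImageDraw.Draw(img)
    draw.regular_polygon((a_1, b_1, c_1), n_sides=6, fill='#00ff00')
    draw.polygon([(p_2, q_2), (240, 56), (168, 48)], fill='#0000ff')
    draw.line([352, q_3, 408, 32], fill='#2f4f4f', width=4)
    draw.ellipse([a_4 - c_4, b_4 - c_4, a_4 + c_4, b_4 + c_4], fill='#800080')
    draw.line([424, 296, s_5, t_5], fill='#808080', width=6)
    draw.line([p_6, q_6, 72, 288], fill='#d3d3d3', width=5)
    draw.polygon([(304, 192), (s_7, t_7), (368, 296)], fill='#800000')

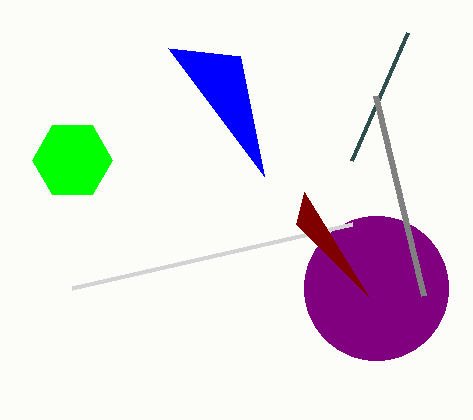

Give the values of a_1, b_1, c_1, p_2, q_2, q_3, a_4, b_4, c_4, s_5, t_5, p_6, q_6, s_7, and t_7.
a_1 = 72; b_1 = 160; c_1 = 40; p_2 = 264; q_2 = 176; q_3 = 160; a_4 = 376; b_4 = 288; c_4 = 72; s_5 = 376; t_5 = 96; p_6 = 352; q_6 = 224; s_7 = 296; t_7 = 224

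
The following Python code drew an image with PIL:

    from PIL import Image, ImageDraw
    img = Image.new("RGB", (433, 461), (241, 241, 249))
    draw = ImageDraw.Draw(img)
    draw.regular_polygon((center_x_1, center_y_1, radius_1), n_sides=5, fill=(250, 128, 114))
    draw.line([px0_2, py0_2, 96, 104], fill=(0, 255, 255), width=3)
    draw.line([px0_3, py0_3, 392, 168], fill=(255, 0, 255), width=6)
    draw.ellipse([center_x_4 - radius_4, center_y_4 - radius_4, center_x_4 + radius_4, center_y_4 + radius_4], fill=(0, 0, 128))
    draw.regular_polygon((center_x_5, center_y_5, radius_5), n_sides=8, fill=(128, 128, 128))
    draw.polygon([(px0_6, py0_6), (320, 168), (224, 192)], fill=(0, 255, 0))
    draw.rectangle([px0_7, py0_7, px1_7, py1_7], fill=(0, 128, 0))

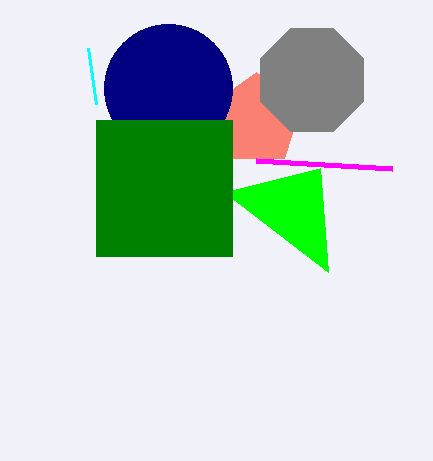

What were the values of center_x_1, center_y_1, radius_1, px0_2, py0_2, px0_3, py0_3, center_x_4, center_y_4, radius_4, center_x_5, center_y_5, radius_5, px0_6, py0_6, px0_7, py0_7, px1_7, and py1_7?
center_x_1 = 256
center_y_1 = 120
radius_1 = 48
px0_2 = 88
py0_2 = 48
px0_3 = 256
py0_3 = 160
center_x_4 = 168
center_y_4 = 88
radius_4 = 64
center_x_5 = 312
center_y_5 = 80
radius_5 = 56
px0_6 = 328
py0_6 = 272
px0_7 = 96
py0_7 = 120
px1_7 = 232
py1_7 = 256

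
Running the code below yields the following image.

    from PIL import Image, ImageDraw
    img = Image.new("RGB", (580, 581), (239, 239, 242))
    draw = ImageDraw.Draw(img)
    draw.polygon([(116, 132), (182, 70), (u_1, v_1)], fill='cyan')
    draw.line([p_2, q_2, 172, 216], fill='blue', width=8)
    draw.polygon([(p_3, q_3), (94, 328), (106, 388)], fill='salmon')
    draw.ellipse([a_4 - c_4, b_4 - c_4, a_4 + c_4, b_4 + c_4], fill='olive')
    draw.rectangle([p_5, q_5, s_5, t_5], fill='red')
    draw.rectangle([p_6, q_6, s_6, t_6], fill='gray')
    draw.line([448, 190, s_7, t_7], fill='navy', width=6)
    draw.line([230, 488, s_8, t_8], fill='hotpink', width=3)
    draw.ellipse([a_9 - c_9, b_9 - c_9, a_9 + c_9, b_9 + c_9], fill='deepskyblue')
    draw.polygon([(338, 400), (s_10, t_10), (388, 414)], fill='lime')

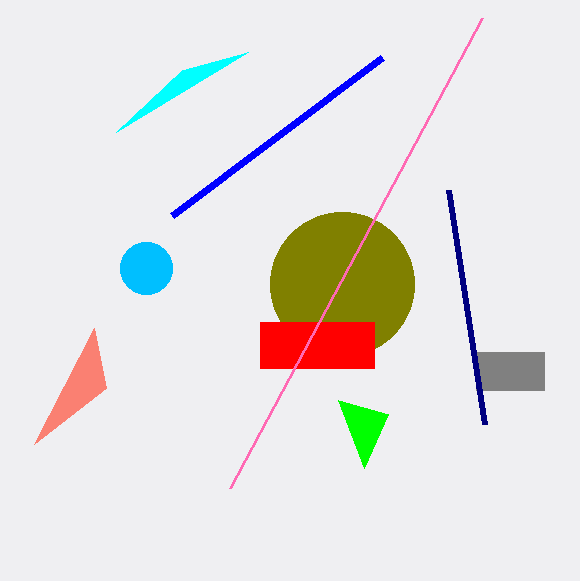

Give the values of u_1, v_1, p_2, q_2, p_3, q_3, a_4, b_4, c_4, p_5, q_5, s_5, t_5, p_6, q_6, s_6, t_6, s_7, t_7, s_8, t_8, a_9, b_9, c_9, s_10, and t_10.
u_1 = 248; v_1 = 52; p_2 = 382; q_2 = 58; p_3 = 34; q_3 = 444; a_4 = 342; b_4 = 284; c_4 = 72; p_5 = 260; q_5 = 322; s_5 = 374; t_5 = 368; p_6 = 476; q_6 = 352; s_6 = 544; t_6 = 390; s_7 = 484; t_7 = 424; s_8 = 482; t_8 = 18; a_9 = 146; b_9 = 268; c_9 = 26; s_10 = 364; t_10 = 468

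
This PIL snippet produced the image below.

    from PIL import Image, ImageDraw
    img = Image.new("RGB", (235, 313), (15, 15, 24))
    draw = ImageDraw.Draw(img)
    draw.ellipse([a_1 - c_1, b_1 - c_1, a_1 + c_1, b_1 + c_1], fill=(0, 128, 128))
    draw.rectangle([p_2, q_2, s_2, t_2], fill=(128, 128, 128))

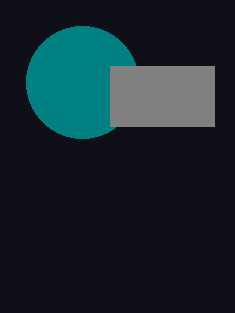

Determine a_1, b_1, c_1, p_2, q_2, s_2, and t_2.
a_1 = 82, b_1 = 82, c_1 = 56, p_2 = 110, q_2 = 66, s_2 = 214, t_2 = 126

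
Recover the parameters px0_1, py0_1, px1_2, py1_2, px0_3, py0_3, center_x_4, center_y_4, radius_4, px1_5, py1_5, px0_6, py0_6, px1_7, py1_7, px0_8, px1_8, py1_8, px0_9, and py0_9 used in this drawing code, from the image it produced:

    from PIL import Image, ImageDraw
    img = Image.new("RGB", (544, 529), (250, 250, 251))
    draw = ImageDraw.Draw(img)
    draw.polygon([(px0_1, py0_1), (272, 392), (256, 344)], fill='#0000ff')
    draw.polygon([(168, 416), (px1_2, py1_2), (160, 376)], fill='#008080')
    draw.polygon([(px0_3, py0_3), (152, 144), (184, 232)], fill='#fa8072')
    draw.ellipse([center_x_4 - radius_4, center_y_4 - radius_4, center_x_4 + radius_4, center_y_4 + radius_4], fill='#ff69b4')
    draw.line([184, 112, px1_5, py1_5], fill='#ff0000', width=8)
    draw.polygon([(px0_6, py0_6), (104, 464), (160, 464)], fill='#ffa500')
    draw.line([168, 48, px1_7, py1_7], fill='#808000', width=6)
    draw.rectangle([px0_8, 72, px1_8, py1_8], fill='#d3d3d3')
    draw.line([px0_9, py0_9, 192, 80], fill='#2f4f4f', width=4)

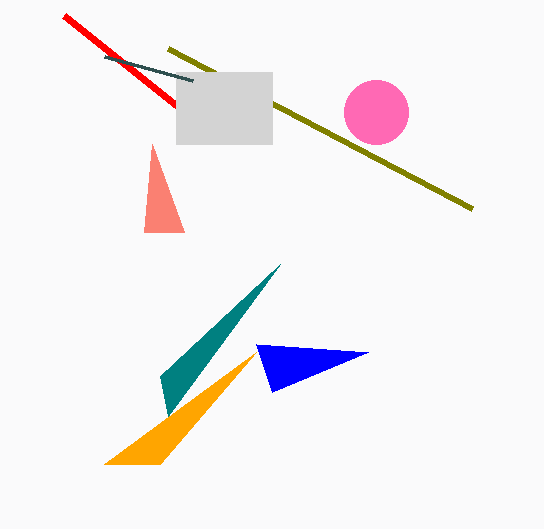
px0_1 = 368, py0_1 = 352, px1_2 = 280, py1_2 = 264, px0_3 = 144, py0_3 = 232, center_x_4 = 376, center_y_4 = 112, radius_4 = 32, px1_5 = 64, py1_5 = 16, px0_6 = 256, py0_6 = 352, px1_7 = 472, py1_7 = 208, px0_8 = 176, px1_8 = 272, py1_8 = 144, px0_9 = 104, py0_9 = 56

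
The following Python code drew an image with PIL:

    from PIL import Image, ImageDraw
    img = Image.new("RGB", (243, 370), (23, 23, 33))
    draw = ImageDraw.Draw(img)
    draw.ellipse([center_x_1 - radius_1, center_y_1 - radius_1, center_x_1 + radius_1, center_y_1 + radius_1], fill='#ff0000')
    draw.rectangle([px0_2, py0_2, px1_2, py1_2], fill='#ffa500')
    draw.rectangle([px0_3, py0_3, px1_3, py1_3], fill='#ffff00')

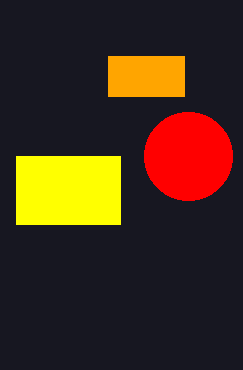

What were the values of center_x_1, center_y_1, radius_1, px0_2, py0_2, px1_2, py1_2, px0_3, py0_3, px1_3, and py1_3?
center_x_1 = 188, center_y_1 = 156, radius_1 = 44, px0_2 = 108, py0_2 = 56, px1_2 = 184, py1_2 = 96, px0_3 = 16, py0_3 = 156, px1_3 = 120, py1_3 = 224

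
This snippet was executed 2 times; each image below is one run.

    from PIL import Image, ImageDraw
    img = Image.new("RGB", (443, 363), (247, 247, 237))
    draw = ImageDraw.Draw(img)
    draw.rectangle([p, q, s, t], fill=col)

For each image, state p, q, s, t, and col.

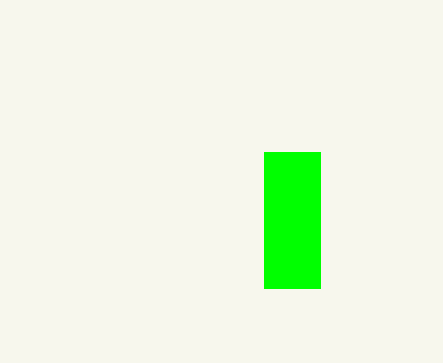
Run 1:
p = 264; q = 152; s = 320; t = 288; col = 'lime'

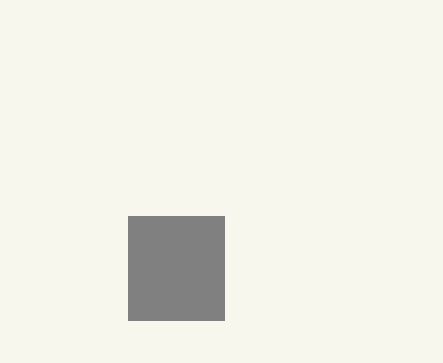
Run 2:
p = 128, q = 216, s = 224, t = 320, col = 'gray'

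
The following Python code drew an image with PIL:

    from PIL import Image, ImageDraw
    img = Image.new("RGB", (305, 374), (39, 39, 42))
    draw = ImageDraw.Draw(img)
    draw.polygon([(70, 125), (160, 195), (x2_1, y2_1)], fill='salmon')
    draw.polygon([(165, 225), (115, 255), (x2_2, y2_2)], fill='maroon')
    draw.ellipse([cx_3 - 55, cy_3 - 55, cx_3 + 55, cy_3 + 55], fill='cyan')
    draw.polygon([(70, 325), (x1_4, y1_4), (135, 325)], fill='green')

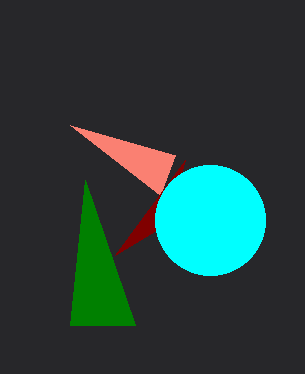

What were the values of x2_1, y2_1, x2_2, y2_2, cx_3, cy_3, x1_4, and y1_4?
x2_1 = 175, y2_1 = 155, x2_2 = 185, y2_2 = 160, cx_3 = 210, cy_3 = 220, x1_4 = 85, y1_4 = 180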